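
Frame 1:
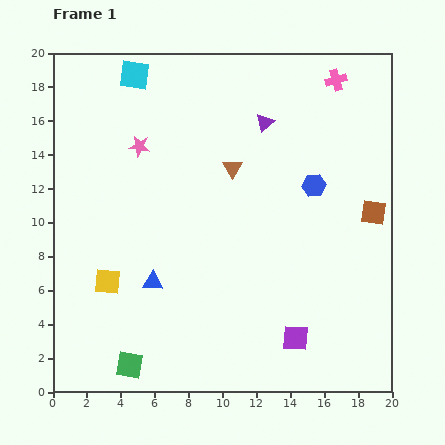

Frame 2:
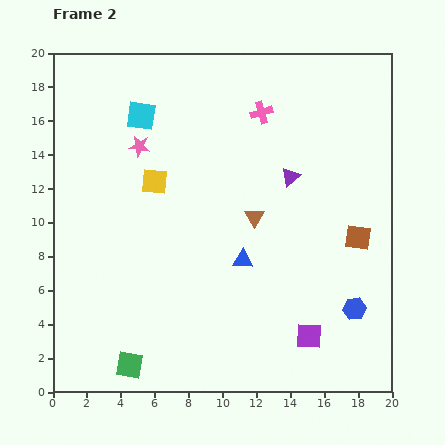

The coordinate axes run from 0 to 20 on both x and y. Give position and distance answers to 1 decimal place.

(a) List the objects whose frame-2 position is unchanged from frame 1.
the green square, the pink star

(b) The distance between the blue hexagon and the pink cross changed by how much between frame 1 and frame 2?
+6.5

Distance in frame 1: 6.3. Distance in frame 2: 12.8.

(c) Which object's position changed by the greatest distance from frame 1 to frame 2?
the blue hexagon

(moved 7.7; next 6.5)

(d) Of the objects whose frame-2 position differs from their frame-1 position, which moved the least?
the purple square

(moved 0.8)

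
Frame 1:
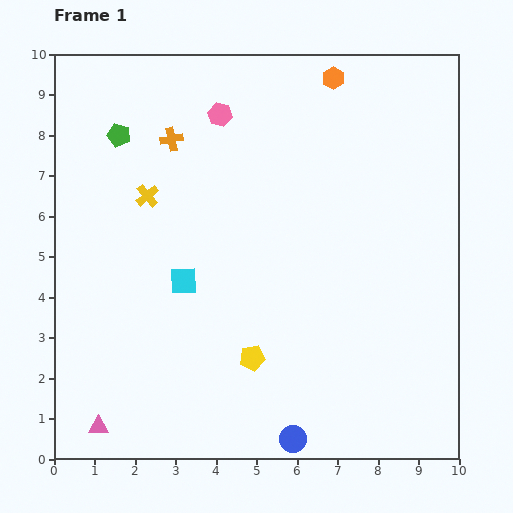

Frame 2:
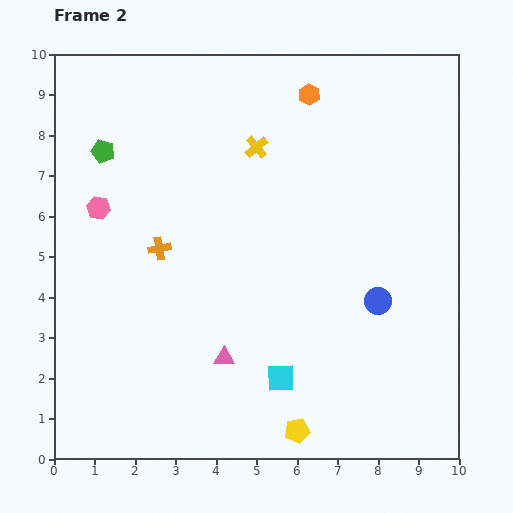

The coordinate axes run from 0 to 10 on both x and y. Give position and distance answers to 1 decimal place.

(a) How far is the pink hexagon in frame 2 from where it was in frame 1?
3.8

The pink hexagon moved from (4.1, 8.5) to (1.1, 6.2), a distance of √(3.0² + 2.3²) ≈ 3.8.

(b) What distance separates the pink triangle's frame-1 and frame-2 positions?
3.5

The pink triangle moved from (1.1, 0.8) to (4.2, 2.5), a distance of √(3.1² + 1.7²) ≈ 3.5.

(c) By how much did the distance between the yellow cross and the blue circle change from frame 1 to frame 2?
-2.2

Distance in frame 1: 7.0. Distance in frame 2: 4.8.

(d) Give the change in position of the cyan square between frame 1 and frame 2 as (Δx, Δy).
(2.4, -2.4)

The cyan square was at (3.2, 4.4) in frame 1 and (5.6, 2.0) in frame 2.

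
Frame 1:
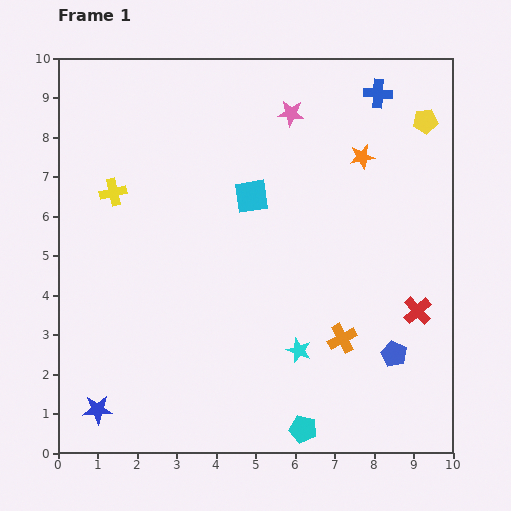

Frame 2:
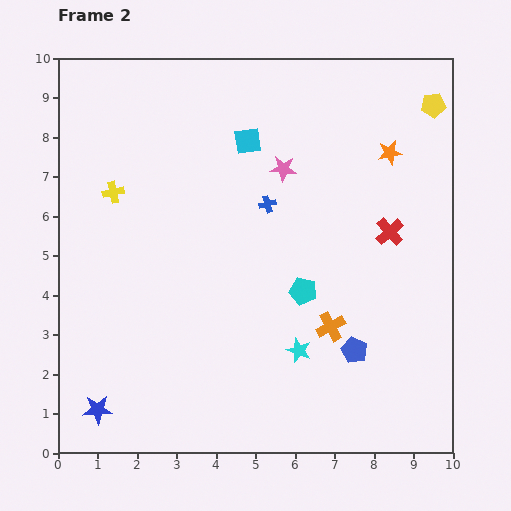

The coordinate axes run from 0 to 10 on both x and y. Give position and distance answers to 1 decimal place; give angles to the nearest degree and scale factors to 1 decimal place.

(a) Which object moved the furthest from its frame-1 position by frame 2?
the blue cross

(moved 4.0; next 3.5)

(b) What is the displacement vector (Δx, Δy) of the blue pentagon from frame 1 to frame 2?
(-1.0, 0.1)

The blue pentagon was at (8.5, 2.5) in frame 1 and (7.5, 2.6) in frame 2.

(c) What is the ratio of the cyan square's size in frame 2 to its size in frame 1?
0.8×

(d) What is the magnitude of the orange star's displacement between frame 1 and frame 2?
0.7

The orange star moved from (7.7, 7.5) to (8.4, 7.6), a distance of √(0.7² + 0.1²) ≈ 0.7.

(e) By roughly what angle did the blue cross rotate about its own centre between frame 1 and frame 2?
19° counter-clockwise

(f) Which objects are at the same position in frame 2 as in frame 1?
the blue star, the yellow cross, the cyan star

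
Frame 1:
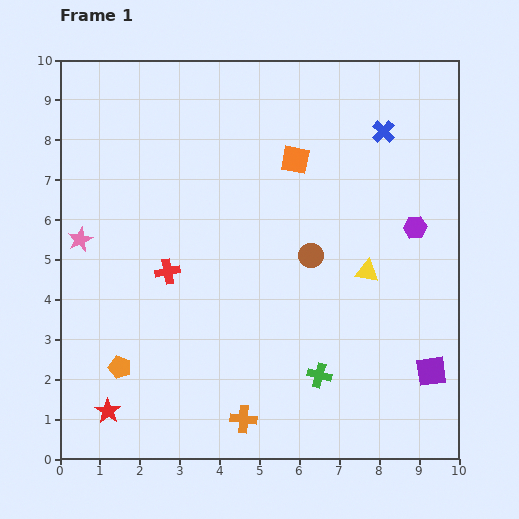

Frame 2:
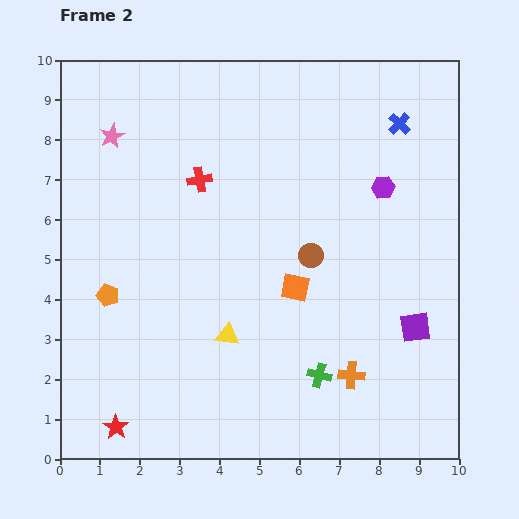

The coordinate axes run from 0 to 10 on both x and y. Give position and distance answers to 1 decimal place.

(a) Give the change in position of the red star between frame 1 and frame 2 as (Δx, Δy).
(0.2, -0.4)

The red star was at (1.2, 1.2) in frame 1 and (1.4, 0.8) in frame 2.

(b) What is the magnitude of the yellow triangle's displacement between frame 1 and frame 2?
3.8

The yellow triangle moved from (7.7, 4.7) to (4.2, 3.1), a distance of √(3.5² + 1.6²) ≈ 3.8.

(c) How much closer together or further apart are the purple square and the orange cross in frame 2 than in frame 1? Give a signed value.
-2.9

Distance in frame 1: 4.9. Distance in frame 2: 2.0.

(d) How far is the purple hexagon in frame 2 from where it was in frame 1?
1.3

The purple hexagon moved from (8.9, 5.8) to (8.1, 6.8), a distance of √(0.8² + 1.0²) ≈ 1.3.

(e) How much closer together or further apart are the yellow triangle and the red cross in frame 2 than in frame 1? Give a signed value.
-1.0

Distance in frame 1: 5.0. Distance in frame 2: 4.0.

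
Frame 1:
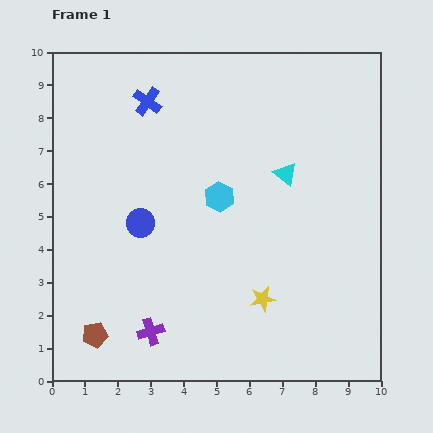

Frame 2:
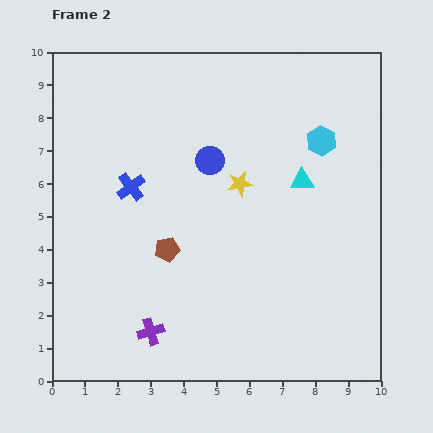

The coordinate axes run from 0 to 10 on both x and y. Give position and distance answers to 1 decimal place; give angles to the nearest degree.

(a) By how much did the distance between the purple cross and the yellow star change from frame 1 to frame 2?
+1.7

Distance in frame 1: 3.5. Distance in frame 2: 5.2.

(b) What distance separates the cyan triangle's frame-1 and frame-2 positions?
0.5

The cyan triangle moved from (7.1, 6.3) to (7.6, 6.1), a distance of √(0.5² + 0.2²) ≈ 0.5.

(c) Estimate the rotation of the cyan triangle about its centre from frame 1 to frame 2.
41° counter-clockwise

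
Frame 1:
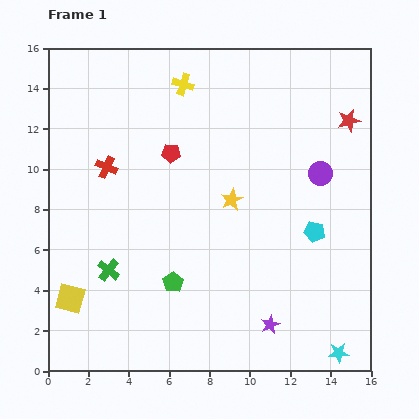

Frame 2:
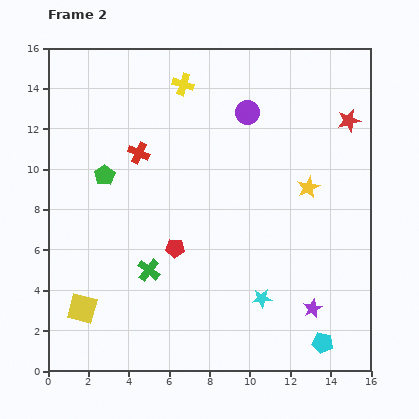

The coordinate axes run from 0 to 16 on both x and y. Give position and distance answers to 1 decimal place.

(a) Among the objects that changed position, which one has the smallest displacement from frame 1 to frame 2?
the yellow square

(moved 0.8)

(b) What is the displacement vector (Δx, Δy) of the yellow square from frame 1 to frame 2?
(0.6, -0.5)

The yellow square was at (1.1, 3.6) in frame 1 and (1.7, 3.1) in frame 2.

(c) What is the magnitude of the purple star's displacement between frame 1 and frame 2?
2.2

The purple star moved from (11.0, 2.3) to (13.1, 3.1), a distance of √(2.1² + 0.8²) ≈ 2.2.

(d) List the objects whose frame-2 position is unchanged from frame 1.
the red star, the yellow cross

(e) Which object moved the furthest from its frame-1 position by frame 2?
the green pentagon

(moved 6.3; next 5.5)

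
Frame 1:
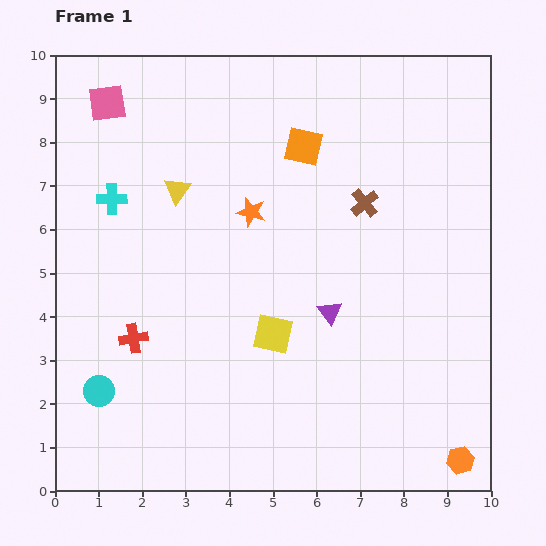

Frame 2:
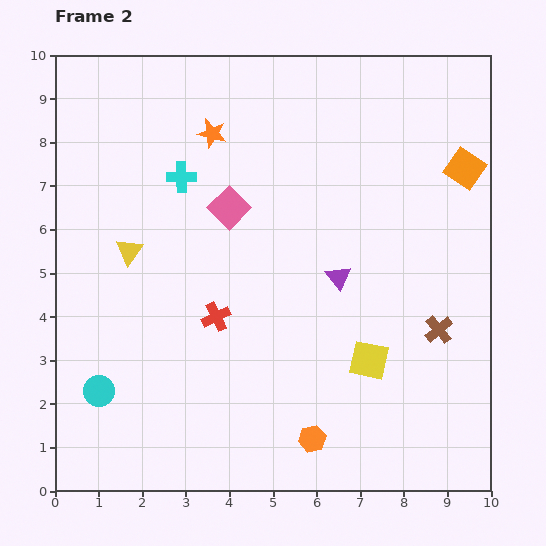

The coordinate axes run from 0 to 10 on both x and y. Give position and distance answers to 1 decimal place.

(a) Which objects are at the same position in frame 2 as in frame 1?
the cyan circle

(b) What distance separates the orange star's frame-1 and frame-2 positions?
2.0

The orange star moved from (4.5, 6.4) to (3.6, 8.2), a distance of √(0.9² + 1.8²) ≈ 2.0.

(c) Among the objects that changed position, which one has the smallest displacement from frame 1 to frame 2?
the purple triangle

(moved 0.8)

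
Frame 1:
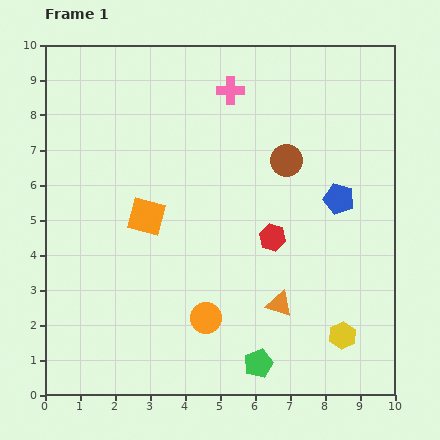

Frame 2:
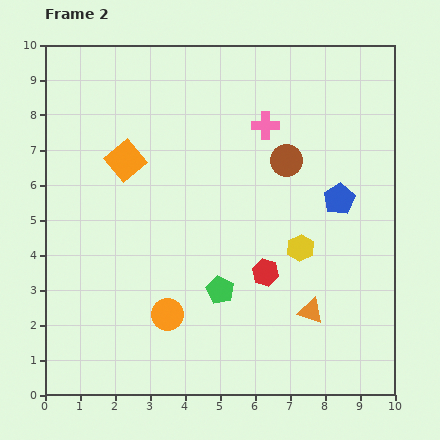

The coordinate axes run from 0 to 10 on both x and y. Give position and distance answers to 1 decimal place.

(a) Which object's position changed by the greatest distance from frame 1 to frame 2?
the yellow hexagon

(moved 2.8; next 2.4)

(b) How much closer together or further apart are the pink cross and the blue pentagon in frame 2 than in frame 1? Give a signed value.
-1.4

Distance in frame 1: 4.4. Distance in frame 2: 3.0.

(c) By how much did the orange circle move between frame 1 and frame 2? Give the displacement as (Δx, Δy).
(-1.1, 0.1)

The orange circle was at (4.6, 2.2) in frame 1 and (3.5, 2.3) in frame 2.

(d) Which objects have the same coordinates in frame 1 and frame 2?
the brown circle, the blue pentagon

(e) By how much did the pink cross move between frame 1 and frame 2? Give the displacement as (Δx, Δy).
(1.0, -1.0)

The pink cross was at (5.3, 8.7) in frame 1 and (6.3, 7.7) in frame 2.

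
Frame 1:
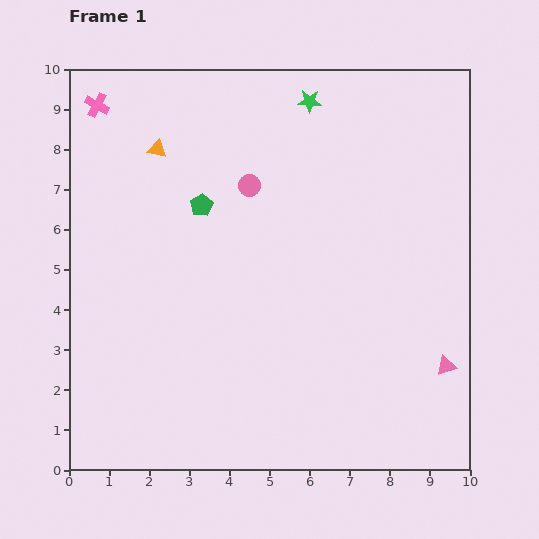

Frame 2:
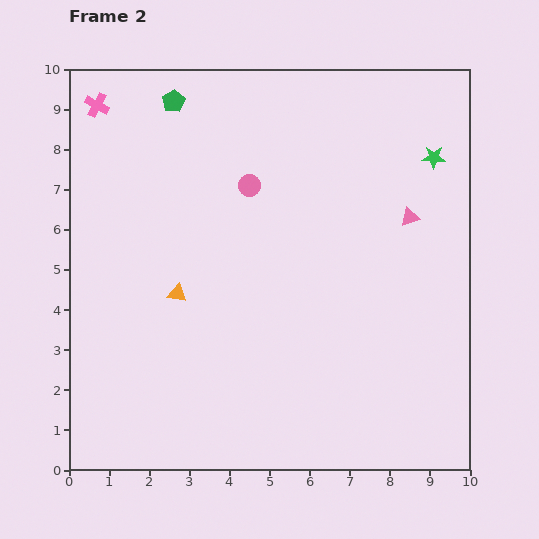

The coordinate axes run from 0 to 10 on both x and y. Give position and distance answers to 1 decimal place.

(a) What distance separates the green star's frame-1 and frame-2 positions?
3.4

The green star moved from (6.0, 9.2) to (9.1, 7.8), a distance of √(3.1² + 1.4²) ≈ 3.4.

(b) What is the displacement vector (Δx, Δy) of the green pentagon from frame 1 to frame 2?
(-0.7, 2.6)

The green pentagon was at (3.3, 6.6) in frame 1 and (2.6, 9.2) in frame 2.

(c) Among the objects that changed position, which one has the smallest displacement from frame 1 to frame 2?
the green pentagon

(moved 2.7)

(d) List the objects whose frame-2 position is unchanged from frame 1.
the pink cross, the pink circle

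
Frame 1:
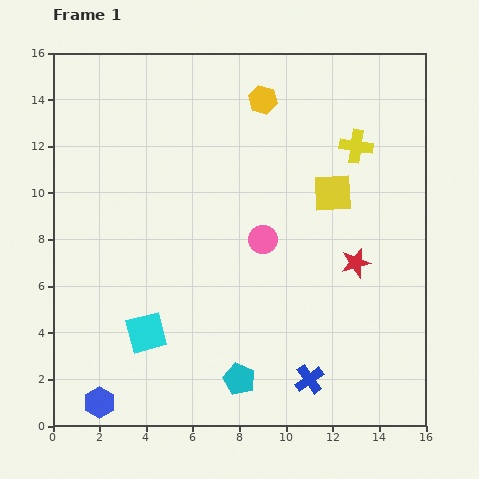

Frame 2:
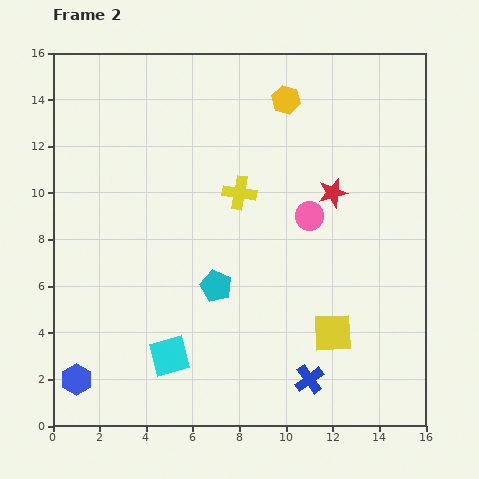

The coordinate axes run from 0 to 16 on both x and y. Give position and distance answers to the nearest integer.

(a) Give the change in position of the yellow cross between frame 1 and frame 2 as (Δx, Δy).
(-5, -2)

The yellow cross was at (13, 12) in frame 1 and (8, 10) in frame 2.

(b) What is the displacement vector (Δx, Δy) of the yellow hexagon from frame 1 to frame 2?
(1, 0)

The yellow hexagon was at (9, 14) in frame 1 and (10, 14) in frame 2.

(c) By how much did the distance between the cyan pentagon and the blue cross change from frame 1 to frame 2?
+3

Distance in frame 1: 3. Distance in frame 2: 6.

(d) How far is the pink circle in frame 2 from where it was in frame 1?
2

The pink circle moved from (9, 8) to (11, 9), a distance of √(2² + 1²) ≈ 2.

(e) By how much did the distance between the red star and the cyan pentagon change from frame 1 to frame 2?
-1

Distance in frame 1: 7. Distance in frame 2: 6.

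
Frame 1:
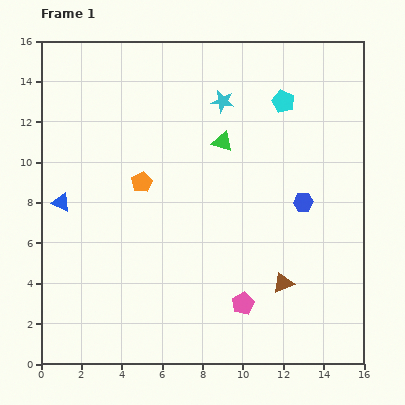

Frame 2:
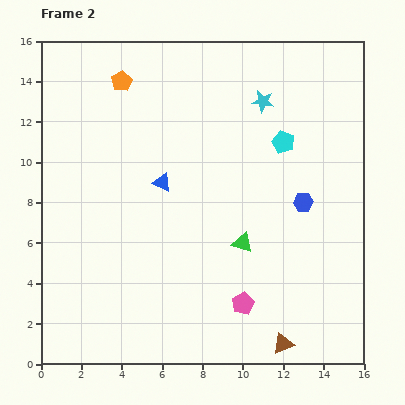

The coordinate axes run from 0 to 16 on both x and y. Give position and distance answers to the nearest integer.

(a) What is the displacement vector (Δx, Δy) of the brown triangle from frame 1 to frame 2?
(0, -3)

The brown triangle was at (12, 4) in frame 1 and (12, 1) in frame 2.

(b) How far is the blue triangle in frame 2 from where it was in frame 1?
5

The blue triangle moved from (1, 8) to (6, 9), a distance of √(5² + 1²) ≈ 5.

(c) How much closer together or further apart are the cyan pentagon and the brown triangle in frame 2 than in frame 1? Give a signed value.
+1

Distance in frame 1: 9. Distance in frame 2: 10.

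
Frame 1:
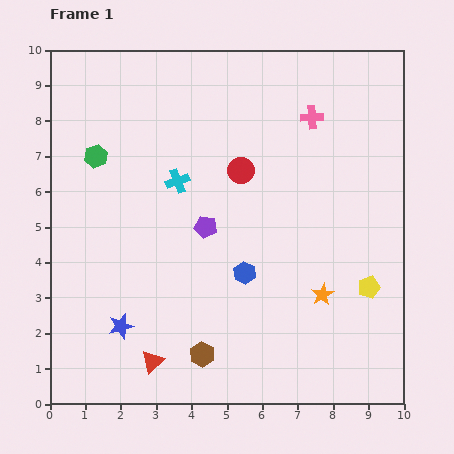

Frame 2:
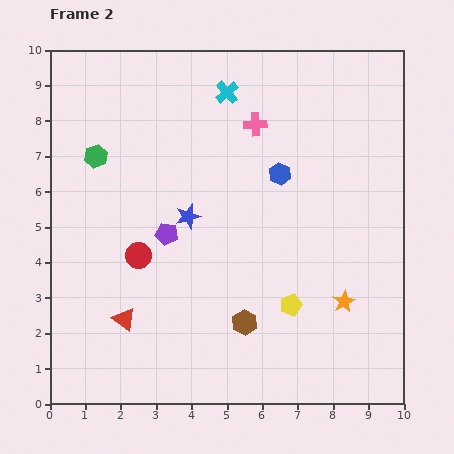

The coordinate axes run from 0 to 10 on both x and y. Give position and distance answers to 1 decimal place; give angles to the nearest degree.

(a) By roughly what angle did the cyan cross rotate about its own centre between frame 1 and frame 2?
21° counter-clockwise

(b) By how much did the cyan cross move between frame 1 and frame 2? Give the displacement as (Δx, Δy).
(1.4, 2.5)

The cyan cross was at (3.6, 6.3) in frame 1 and (5.0, 8.8) in frame 2.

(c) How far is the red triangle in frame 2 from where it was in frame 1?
1.4

The red triangle moved from (2.9, 1.2) to (2.1, 2.4), a distance of √(0.8² + 1.2²) ≈ 1.4.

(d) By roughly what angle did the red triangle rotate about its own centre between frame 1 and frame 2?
38° counter-clockwise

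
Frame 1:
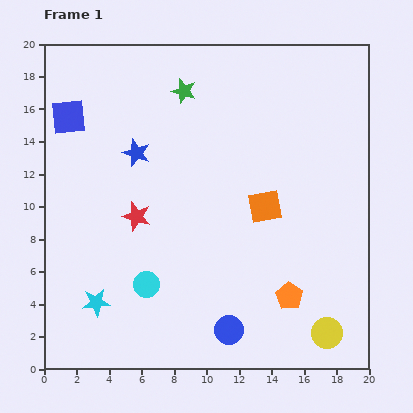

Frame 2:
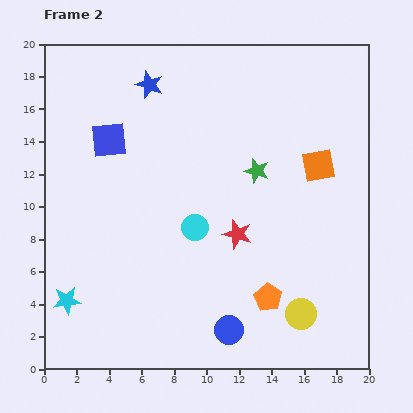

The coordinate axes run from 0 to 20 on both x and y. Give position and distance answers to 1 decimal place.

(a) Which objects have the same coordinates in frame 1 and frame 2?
the blue circle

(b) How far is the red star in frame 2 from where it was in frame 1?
6.3

The red star moved from (5.7, 9.4) to (11.9, 8.3), a distance of √(6.2² + 1.1²) ≈ 6.3.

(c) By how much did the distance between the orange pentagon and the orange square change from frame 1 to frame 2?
+3.0

Distance in frame 1: 5.7. Distance in frame 2: 8.7.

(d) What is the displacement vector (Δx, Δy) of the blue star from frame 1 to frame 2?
(0.8, 4.2)

The blue star was at (5.7, 13.3) in frame 1 and (6.5, 17.5) in frame 2.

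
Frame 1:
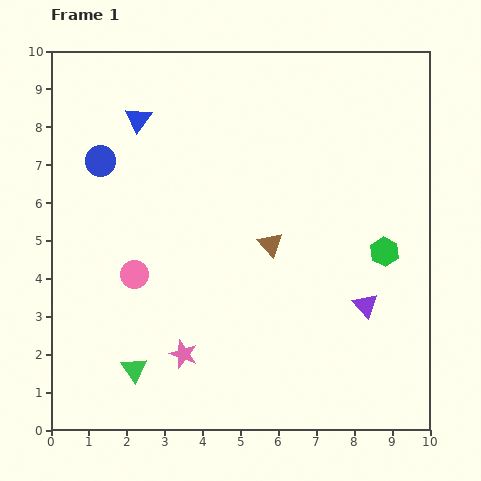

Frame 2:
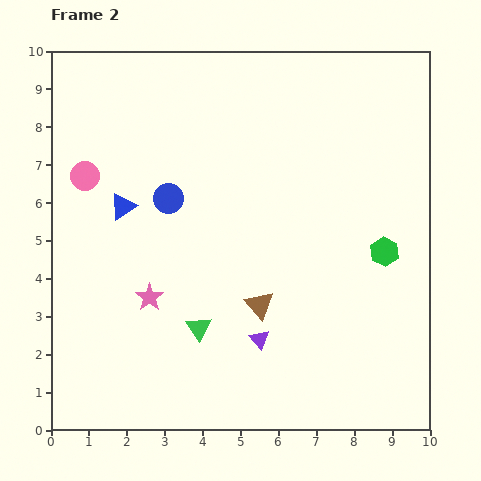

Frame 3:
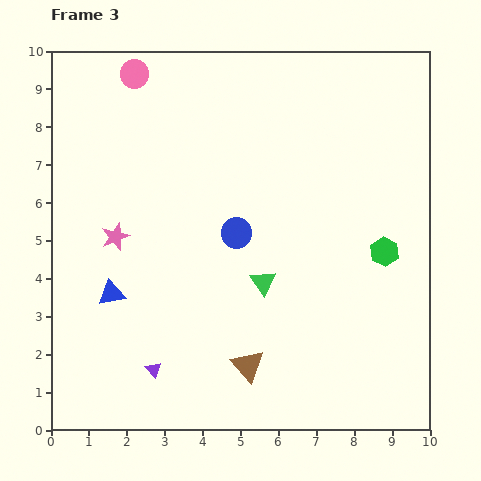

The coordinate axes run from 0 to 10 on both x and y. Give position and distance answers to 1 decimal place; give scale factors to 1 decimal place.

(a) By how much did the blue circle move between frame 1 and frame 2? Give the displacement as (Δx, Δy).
(1.8, -1.0)

The blue circle was at (1.3, 7.1) in frame 1 and (3.1, 6.1) in frame 2.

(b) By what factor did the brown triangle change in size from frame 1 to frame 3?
1.3×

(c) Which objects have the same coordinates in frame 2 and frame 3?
the green hexagon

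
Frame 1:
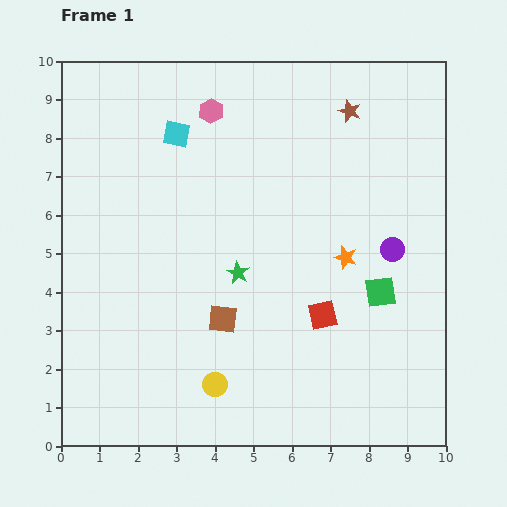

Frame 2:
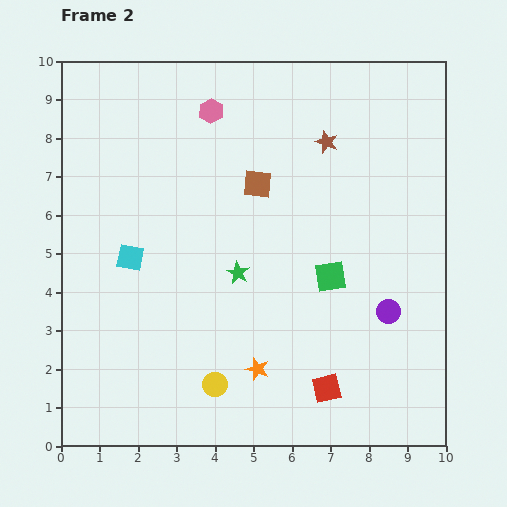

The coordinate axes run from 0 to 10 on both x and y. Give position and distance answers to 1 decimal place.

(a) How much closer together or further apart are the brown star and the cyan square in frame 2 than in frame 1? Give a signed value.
+1.4

Distance in frame 1: 4.5. Distance in frame 2: 5.9.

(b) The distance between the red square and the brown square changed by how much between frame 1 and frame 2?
+3.0

Distance in frame 1: 2.6. Distance in frame 2: 5.6.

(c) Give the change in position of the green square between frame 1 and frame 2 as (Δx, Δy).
(-1.3, 0.4)

The green square was at (8.3, 4.0) in frame 1 and (7.0, 4.4) in frame 2.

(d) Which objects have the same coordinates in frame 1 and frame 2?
the pink hexagon, the yellow circle, the green star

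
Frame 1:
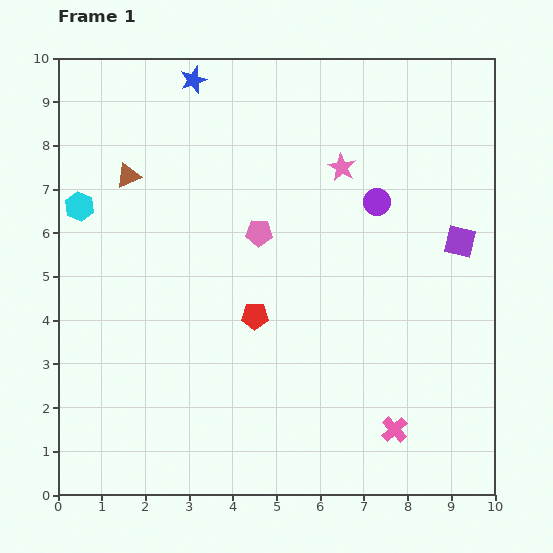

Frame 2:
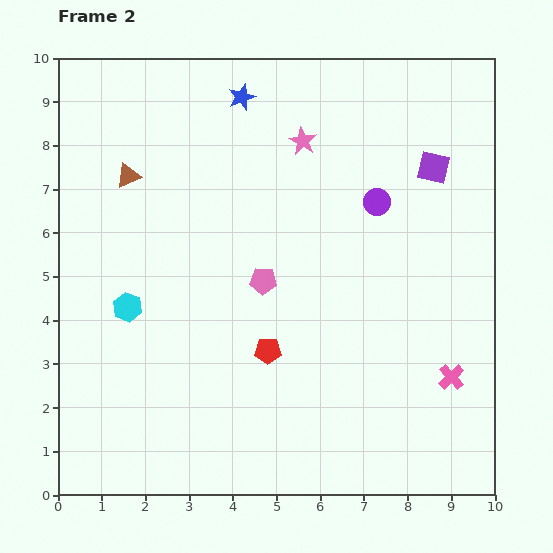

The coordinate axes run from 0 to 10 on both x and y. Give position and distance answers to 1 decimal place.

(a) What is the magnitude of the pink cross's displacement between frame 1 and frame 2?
1.8

The pink cross moved from (7.7, 1.5) to (9.0, 2.7), a distance of √(1.3² + 1.2²) ≈ 1.8.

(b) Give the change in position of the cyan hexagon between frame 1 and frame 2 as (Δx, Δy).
(1.1, -2.3)

The cyan hexagon was at (0.5, 6.6) in frame 1 and (1.6, 4.3) in frame 2.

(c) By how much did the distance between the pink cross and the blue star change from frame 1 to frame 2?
-1.2

Distance in frame 1: 9.2. Distance in frame 2: 8.0.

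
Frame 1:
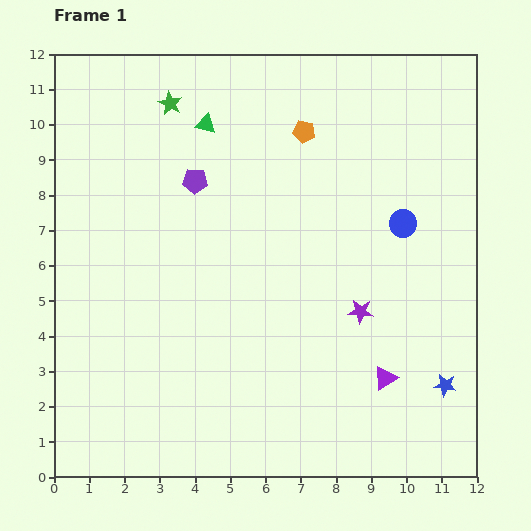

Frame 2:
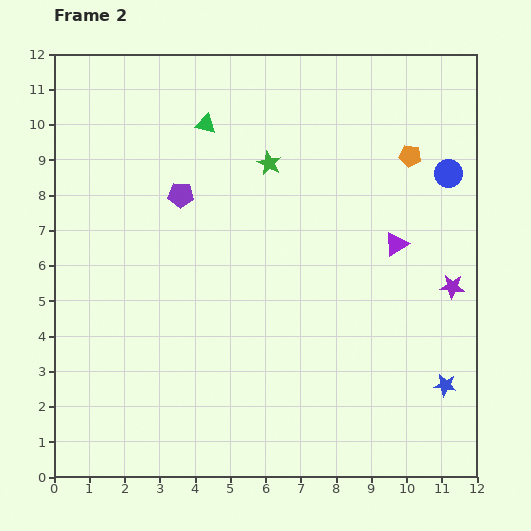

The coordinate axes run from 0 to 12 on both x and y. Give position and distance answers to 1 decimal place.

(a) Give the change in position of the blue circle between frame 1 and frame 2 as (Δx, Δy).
(1.3, 1.4)

The blue circle was at (9.9, 7.2) in frame 1 and (11.2, 8.6) in frame 2.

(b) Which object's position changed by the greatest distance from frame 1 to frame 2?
the purple triangle

(moved 3.8; next 3.3)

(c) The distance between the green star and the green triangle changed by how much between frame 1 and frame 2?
+0.9

Distance in frame 1: 1.2. Distance in frame 2: 2.1.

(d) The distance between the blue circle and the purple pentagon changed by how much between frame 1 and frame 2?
+1.6

Distance in frame 1: 6.0. Distance in frame 2: 7.6.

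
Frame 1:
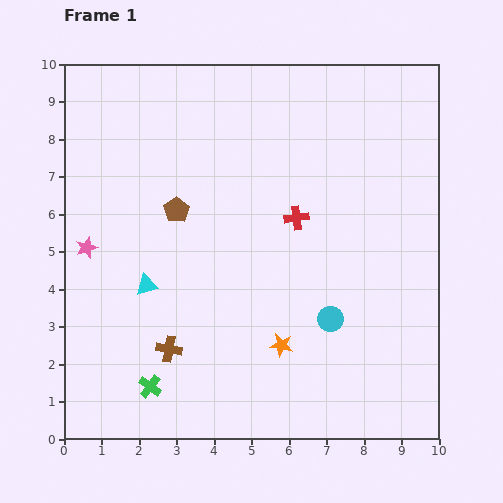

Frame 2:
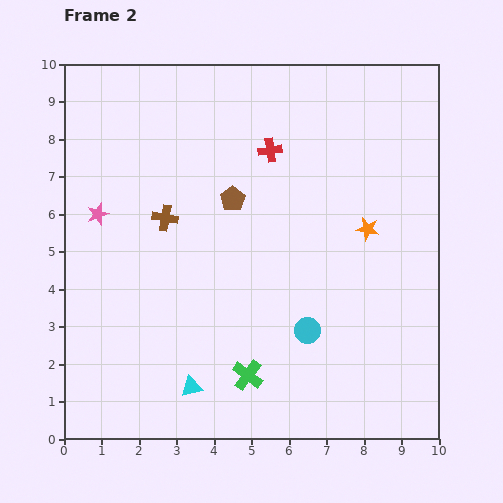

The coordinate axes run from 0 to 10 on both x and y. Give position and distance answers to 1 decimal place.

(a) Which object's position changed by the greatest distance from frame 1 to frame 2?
the orange star

(moved 3.9; next 3.5)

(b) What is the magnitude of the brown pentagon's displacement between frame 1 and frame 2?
1.5

The brown pentagon moved from (3.0, 6.1) to (4.5, 6.4), a distance of √(1.5² + 0.3²) ≈ 1.5.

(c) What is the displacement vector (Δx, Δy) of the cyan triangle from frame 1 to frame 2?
(1.2, -2.7)

The cyan triangle was at (2.2, 4.1) in frame 1 and (3.4, 1.4) in frame 2.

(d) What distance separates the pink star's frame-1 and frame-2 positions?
0.9

The pink star moved from (0.6, 5.1) to (0.9, 6.0), a distance of √(0.3² + 0.9²) ≈ 0.9.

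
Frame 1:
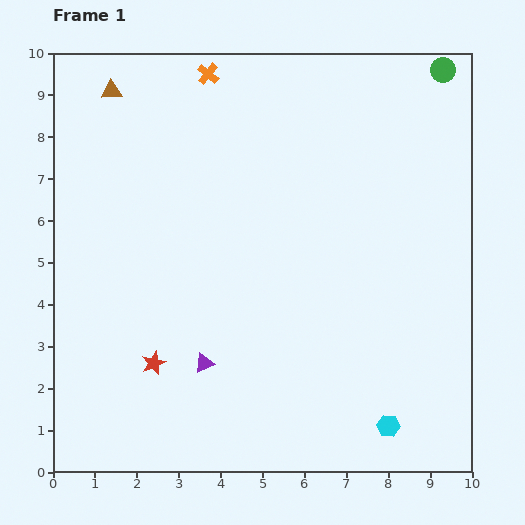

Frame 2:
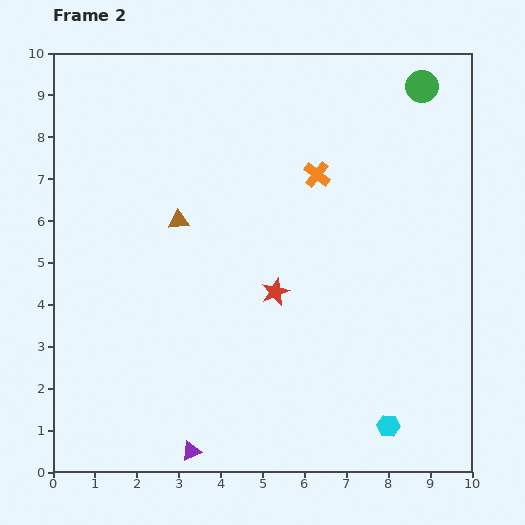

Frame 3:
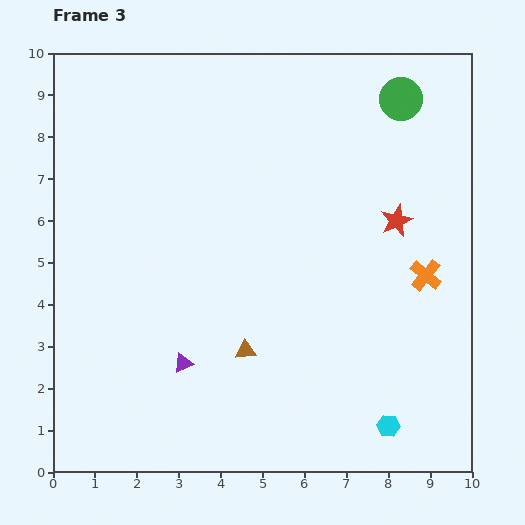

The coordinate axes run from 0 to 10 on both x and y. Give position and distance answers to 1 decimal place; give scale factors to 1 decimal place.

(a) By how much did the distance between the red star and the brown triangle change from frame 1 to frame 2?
-3.7

Distance in frame 1: 6.6. Distance in frame 2: 2.9.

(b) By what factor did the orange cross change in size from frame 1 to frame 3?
1.5×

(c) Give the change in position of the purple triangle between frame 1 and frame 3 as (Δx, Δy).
(-0.5, 0.0)

The purple triangle was at (3.6, 2.6) in frame 1 and (3.1, 2.6) in frame 3.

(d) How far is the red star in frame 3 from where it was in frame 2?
3.4

The red star moved from (5.3, 4.3) to (8.2, 6.0), a distance of √(2.9² + 1.7²) ≈ 3.4.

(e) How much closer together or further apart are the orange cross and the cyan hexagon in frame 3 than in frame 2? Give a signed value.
-2.5

Distance in frame 2: 6.2. Distance in frame 3: 3.7.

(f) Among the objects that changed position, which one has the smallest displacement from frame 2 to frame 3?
the green circle

(moved 0.6)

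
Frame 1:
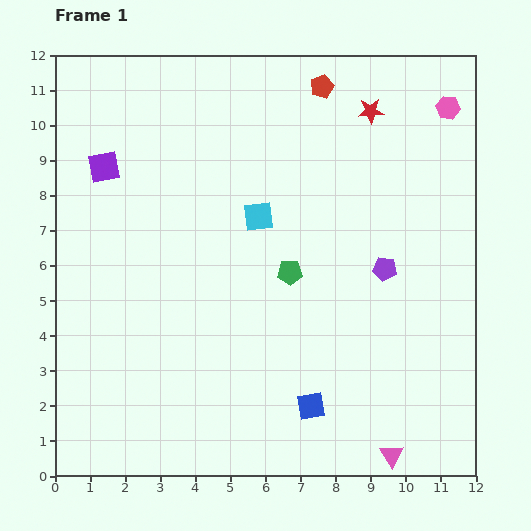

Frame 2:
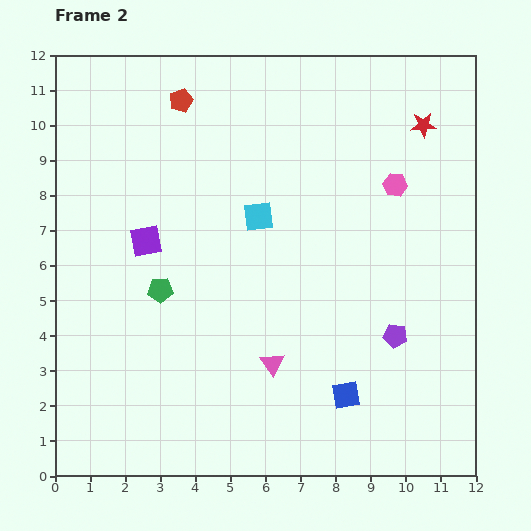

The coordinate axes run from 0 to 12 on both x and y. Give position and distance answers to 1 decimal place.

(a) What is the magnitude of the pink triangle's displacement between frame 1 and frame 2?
4.3

The pink triangle moved from (9.6, 0.6) to (6.2, 3.2), a distance of √(3.4² + 2.6²) ≈ 4.3.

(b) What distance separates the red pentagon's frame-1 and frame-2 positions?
4.0

The red pentagon moved from (7.6, 11.1) to (3.6, 10.7), a distance of √(4.0² + 0.4²) ≈ 4.0.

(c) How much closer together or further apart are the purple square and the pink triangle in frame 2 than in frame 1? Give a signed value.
-6.6

Distance in frame 1: 11.6. Distance in frame 2: 5.0.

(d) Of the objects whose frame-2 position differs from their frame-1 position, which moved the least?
the blue square

(moved 1.0)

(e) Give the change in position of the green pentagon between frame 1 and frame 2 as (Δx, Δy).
(-3.7, -0.5)

The green pentagon was at (6.7, 5.8) in frame 1 and (3.0, 5.3) in frame 2.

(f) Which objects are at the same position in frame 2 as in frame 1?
the cyan square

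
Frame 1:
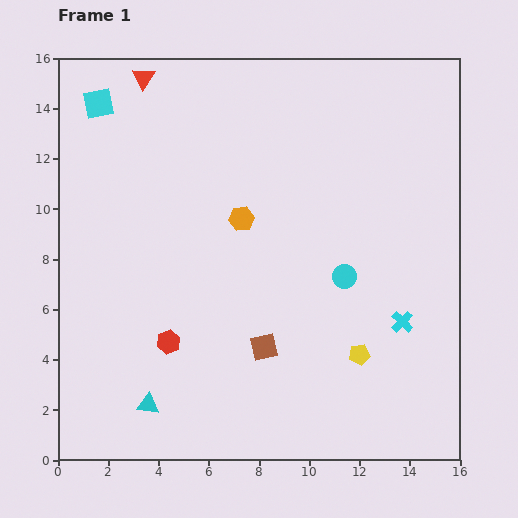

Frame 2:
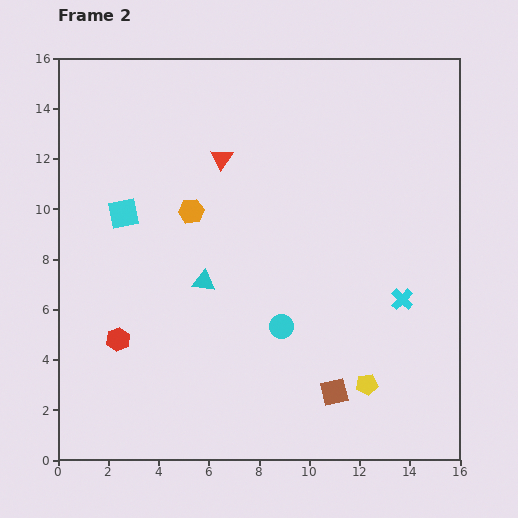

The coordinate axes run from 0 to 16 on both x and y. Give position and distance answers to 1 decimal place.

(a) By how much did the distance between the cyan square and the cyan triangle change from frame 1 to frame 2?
-8.0

Distance in frame 1: 12.2. Distance in frame 2: 4.2.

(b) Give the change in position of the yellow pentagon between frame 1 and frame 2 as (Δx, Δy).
(0.3, -1.2)

The yellow pentagon was at (12.0, 4.2) in frame 1 and (12.3, 3.0) in frame 2.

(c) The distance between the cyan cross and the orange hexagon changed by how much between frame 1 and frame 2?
+1.5

Distance in frame 1: 7.6. Distance in frame 2: 9.1.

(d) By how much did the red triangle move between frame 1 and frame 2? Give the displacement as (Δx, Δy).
(3.1, -3.2)

The red triangle was at (3.4, 15.2) in frame 1 and (6.5, 12.0) in frame 2.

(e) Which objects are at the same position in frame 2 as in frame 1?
none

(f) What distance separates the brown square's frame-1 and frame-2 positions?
3.3

The brown square moved from (8.2, 4.5) to (11.0, 2.7), a distance of √(2.8² + 1.8²) ≈ 3.3.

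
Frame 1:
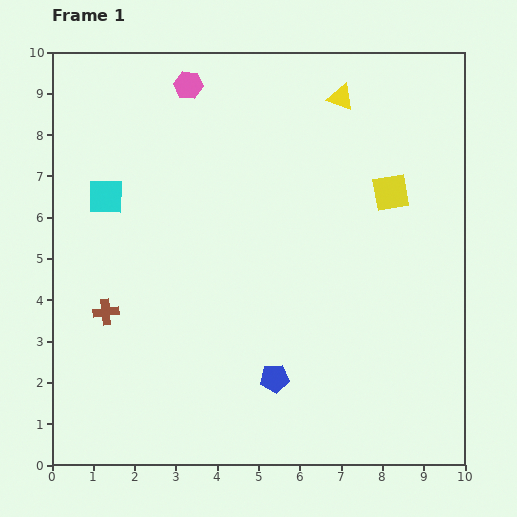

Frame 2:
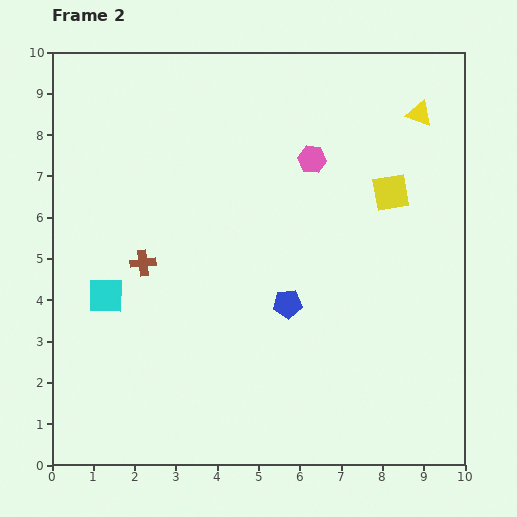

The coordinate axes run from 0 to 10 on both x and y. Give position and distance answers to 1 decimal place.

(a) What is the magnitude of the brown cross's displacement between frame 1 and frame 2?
1.5

The brown cross moved from (1.3, 3.7) to (2.2, 4.9), a distance of √(0.9² + 1.2²) ≈ 1.5.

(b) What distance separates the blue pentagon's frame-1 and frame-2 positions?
1.8

The blue pentagon moved from (5.4, 2.1) to (5.7, 3.9), a distance of √(0.3² + 1.8²) ≈ 1.8.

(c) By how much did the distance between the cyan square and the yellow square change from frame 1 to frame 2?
+0.4

Distance in frame 1: 6.9. Distance in frame 2: 7.3.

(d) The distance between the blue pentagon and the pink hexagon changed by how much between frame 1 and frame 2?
-3.8

Distance in frame 1: 7.4. Distance in frame 2: 3.6.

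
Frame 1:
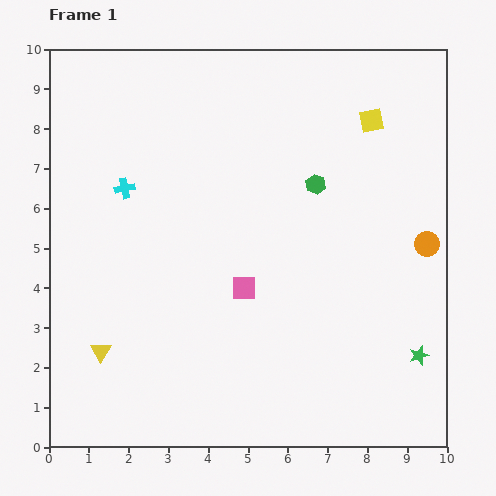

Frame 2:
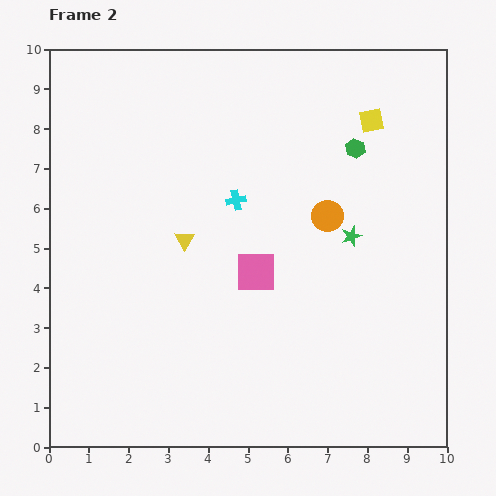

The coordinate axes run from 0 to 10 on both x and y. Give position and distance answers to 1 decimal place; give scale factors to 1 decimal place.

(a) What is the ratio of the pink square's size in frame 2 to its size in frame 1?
1.7×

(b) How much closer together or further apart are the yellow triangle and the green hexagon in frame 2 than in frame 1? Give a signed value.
-1.9

Distance in frame 1: 6.8. Distance in frame 2: 4.9.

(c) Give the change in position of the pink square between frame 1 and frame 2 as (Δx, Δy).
(0.3, 0.4)

The pink square was at (4.9, 4.0) in frame 1 and (5.2, 4.4) in frame 2.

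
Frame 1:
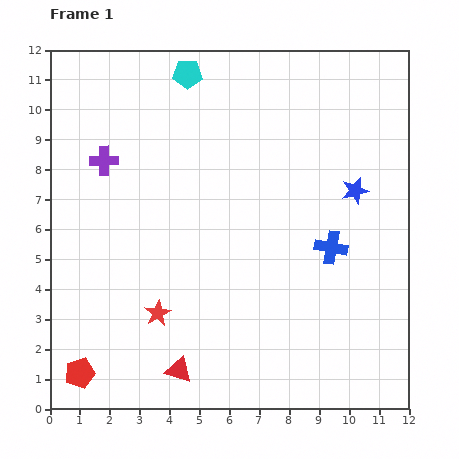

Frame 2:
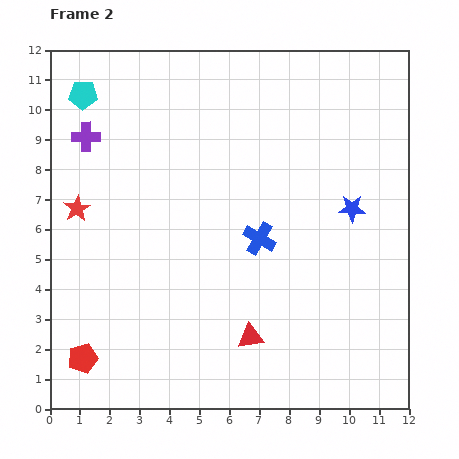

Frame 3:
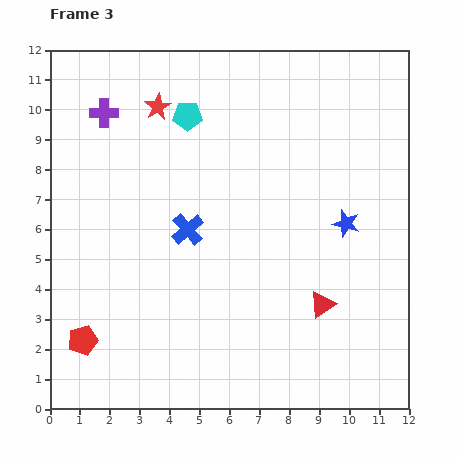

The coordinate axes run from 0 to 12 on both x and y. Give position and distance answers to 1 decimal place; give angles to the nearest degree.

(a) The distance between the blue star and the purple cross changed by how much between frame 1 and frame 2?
+0.7

Distance in frame 1: 8.5. Distance in frame 2: 9.2.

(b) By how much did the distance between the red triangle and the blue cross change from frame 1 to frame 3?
-1.4

Distance in frame 1: 6.5. Distance in frame 3: 5.1.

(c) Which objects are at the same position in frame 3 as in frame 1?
none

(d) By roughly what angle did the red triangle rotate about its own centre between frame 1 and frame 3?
52° counter-clockwise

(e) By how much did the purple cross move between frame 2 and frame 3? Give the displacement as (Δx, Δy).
(0.6, 0.8)

The purple cross was at (1.2, 9.1) in frame 2 and (1.8, 9.9) in frame 3.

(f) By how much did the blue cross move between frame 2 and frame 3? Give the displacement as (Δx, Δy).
(-2.4, 0.3)

The blue cross was at (7.0, 5.7) in frame 2 and (4.6, 6.0) in frame 3.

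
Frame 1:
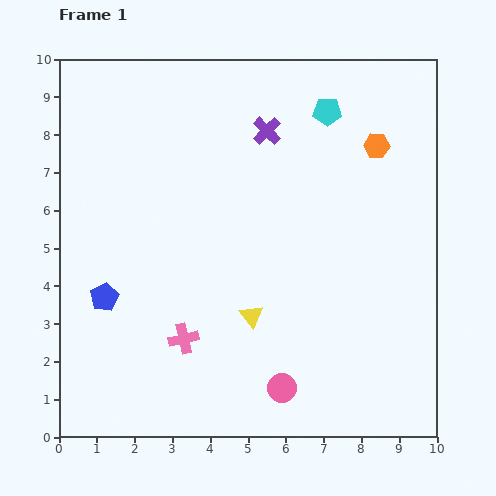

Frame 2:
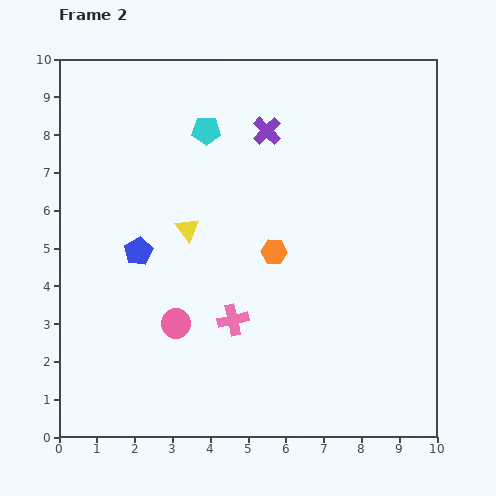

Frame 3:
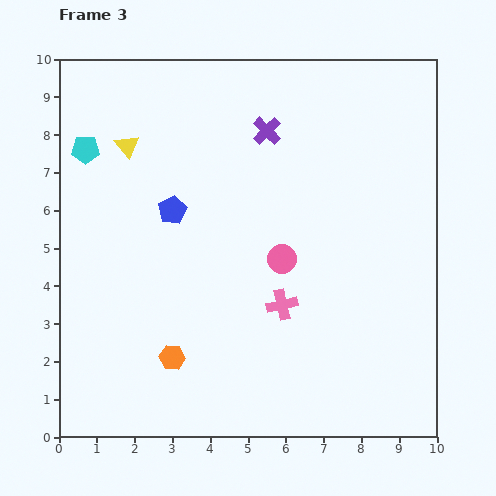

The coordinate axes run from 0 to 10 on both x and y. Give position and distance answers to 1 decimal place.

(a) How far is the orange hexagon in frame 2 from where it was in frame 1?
3.9

The orange hexagon moved from (8.4, 7.7) to (5.7, 4.9), a distance of √(2.7² + 2.8²) ≈ 3.9.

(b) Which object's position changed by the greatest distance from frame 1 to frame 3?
the orange hexagon

(moved 7.8; next 6.5)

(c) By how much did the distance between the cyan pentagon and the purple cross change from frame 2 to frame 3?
+3.2

Distance in frame 2: 1.6. Distance in frame 3: 4.8.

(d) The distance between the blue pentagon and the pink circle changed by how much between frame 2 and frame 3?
+1.1

Distance in frame 2: 2.1. Distance in frame 3: 3.2.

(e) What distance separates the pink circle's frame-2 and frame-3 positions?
3.3

The pink circle moved from (3.1, 3.0) to (5.9, 4.7), a distance of √(2.8² + 1.7²) ≈ 3.3.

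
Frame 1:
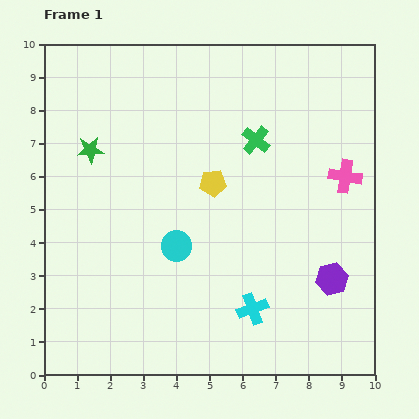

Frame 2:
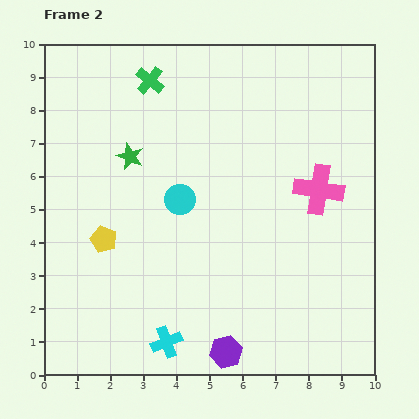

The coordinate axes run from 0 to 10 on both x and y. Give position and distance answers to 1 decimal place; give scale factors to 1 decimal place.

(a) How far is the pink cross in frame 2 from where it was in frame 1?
0.9

The pink cross moved from (9.1, 6.0) to (8.3, 5.6), a distance of √(0.8² + 0.4²) ≈ 0.9.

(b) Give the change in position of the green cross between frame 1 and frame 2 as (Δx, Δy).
(-3.2, 1.8)

The green cross was at (6.4, 7.1) in frame 1 and (3.2, 8.9) in frame 2.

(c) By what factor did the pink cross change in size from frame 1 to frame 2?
1.5×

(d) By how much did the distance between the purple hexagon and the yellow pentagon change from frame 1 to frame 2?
+0.4

Distance in frame 1: 4.6. Distance in frame 2: 5.0.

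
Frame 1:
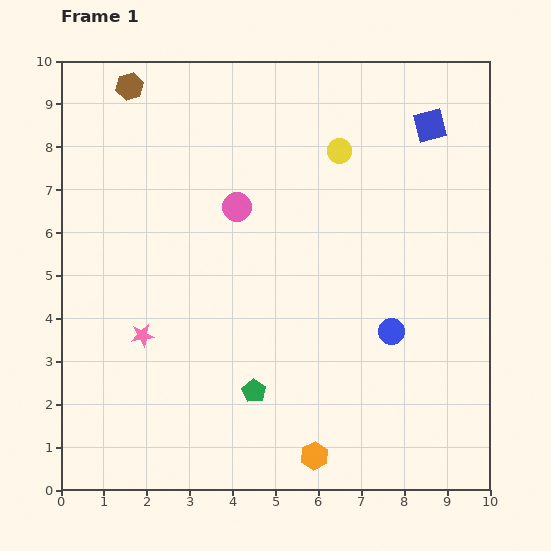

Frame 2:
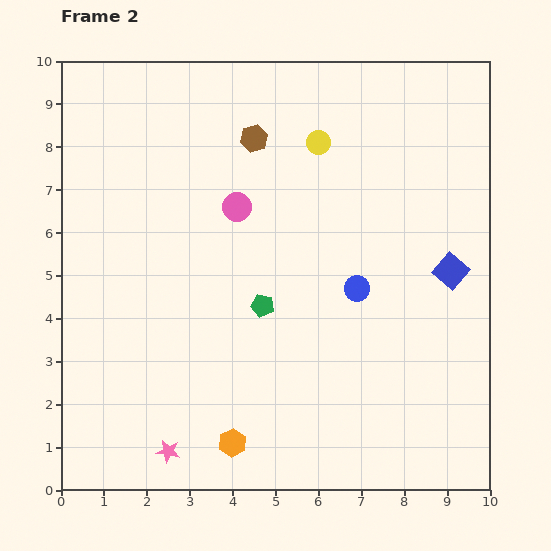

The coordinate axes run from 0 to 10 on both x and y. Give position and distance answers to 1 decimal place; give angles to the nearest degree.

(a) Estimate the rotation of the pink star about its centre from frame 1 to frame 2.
18° clockwise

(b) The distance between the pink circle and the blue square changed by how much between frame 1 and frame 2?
+0.3

Distance in frame 1: 4.9. Distance in frame 2: 5.2.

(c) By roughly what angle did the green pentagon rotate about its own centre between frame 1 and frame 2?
19° counter-clockwise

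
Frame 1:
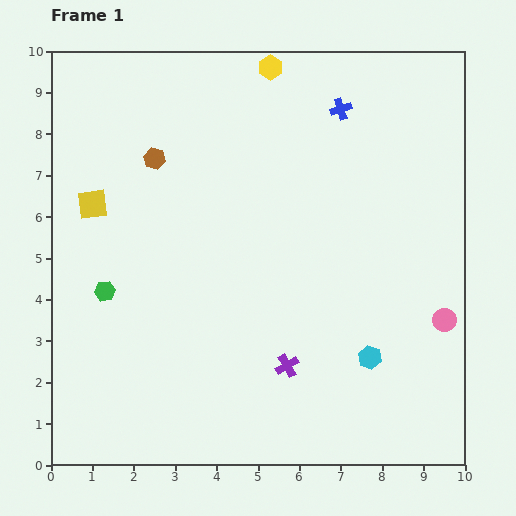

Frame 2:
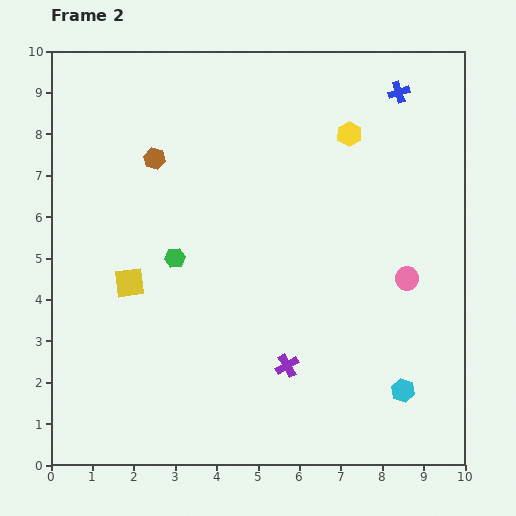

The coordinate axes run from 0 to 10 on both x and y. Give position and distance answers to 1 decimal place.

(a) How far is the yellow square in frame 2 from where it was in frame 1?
2.1

The yellow square moved from (1.0, 6.3) to (1.9, 4.4), a distance of √(0.9² + 1.9²) ≈ 2.1.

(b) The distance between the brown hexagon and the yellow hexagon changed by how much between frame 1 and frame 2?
+1.1

Distance in frame 1: 3.6. Distance in frame 2: 4.7.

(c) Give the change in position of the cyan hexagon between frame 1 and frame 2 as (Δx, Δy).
(0.8, -0.8)

The cyan hexagon was at (7.7, 2.6) in frame 1 and (8.5, 1.8) in frame 2.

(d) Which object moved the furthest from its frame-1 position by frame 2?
the yellow hexagon

(moved 2.5; next 2.1)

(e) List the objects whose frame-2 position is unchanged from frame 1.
the purple cross, the brown hexagon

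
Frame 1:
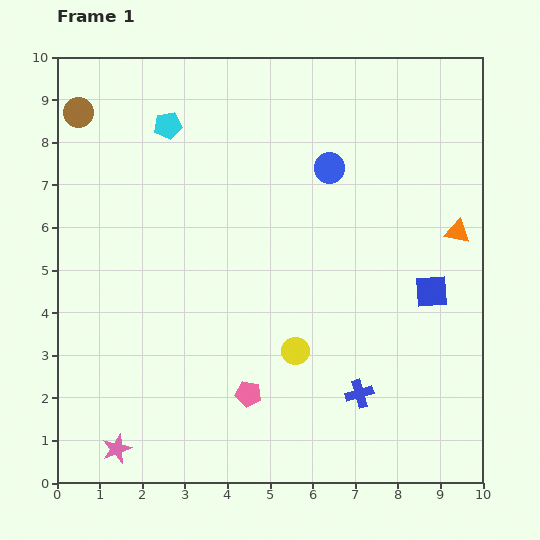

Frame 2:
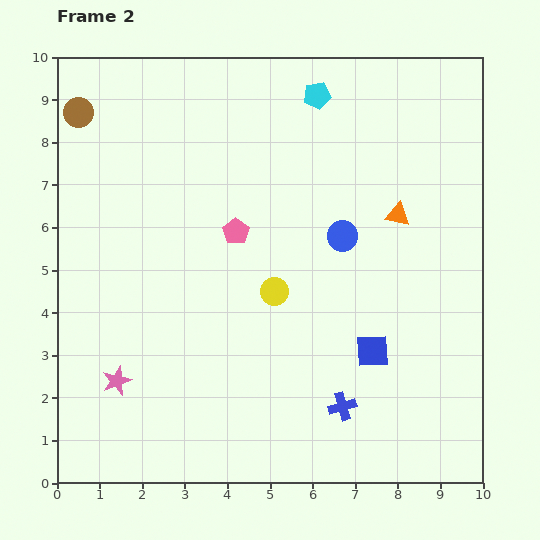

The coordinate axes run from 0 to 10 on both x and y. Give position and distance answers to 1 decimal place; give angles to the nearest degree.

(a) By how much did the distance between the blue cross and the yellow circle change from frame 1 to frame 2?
+1.3

Distance in frame 1: 1.8. Distance in frame 2: 3.1.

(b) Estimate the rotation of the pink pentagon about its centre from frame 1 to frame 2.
25° clockwise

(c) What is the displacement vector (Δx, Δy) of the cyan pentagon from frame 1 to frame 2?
(3.5, 0.7)

The cyan pentagon was at (2.6, 8.4) in frame 1 and (6.1, 9.1) in frame 2.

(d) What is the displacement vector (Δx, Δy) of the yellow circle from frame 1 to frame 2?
(-0.5, 1.4)

The yellow circle was at (5.6, 3.1) in frame 1 and (5.1, 4.5) in frame 2.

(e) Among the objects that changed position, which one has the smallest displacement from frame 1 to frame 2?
the blue cross

(moved 0.5)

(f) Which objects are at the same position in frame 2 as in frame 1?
the brown circle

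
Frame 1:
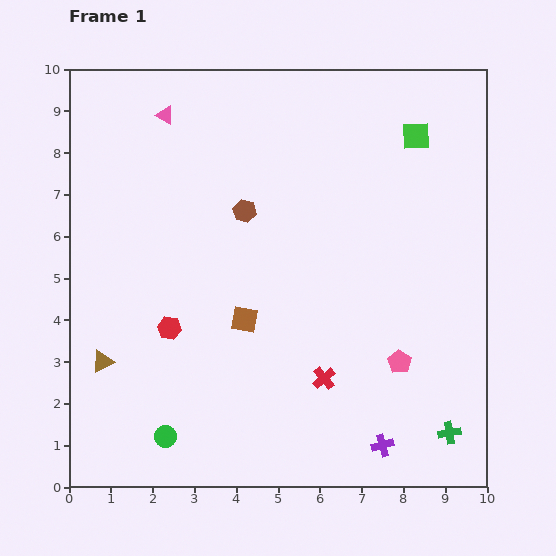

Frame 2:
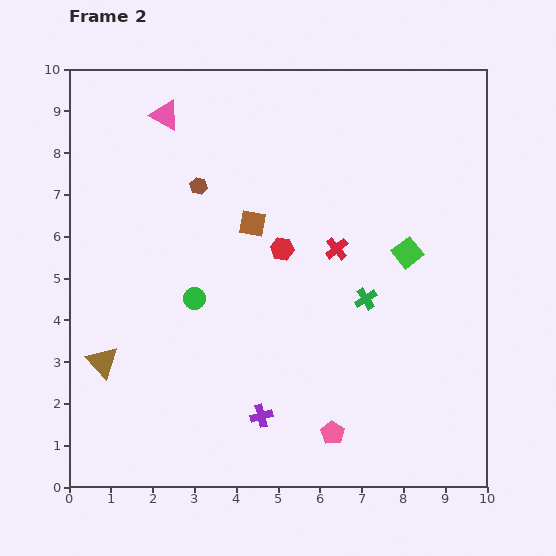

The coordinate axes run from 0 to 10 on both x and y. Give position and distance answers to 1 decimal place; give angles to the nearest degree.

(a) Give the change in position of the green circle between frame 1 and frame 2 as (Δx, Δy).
(0.7, 3.3)

The green circle was at (2.3, 1.2) in frame 1 and (3.0, 4.5) in frame 2.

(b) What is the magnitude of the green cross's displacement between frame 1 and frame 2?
3.8

The green cross moved from (9.1, 1.3) to (7.1, 4.5), a distance of √(2.0² + 3.2²) ≈ 3.8.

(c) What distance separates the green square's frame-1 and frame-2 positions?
2.8

The green square moved from (8.3, 8.4) to (8.1, 5.6), a distance of √(0.2² + 2.8²) ≈ 2.8.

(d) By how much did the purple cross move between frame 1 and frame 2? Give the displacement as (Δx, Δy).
(-2.9, 0.7)

The purple cross was at (7.5, 1.0) in frame 1 and (4.6, 1.7) in frame 2.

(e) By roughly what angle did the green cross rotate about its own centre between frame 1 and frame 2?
22° counter-clockwise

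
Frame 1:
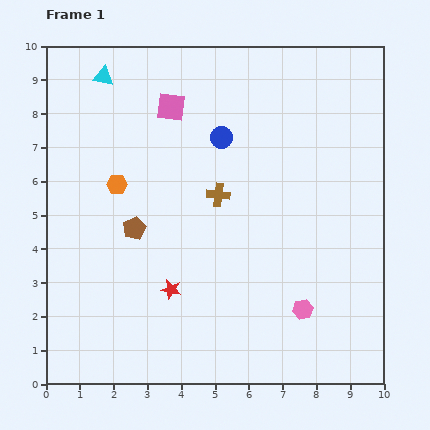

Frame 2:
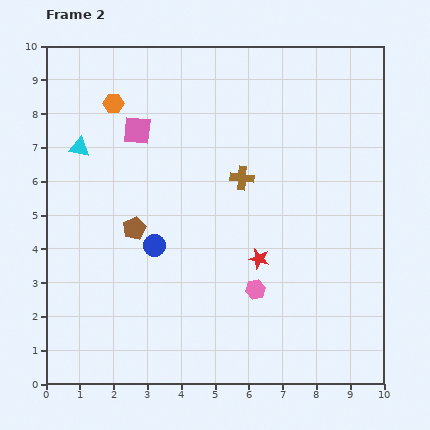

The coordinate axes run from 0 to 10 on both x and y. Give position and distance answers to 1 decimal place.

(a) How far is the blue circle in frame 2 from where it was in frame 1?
3.8

The blue circle moved from (5.2, 7.3) to (3.2, 4.1), a distance of √(2.0² + 3.2²) ≈ 3.8.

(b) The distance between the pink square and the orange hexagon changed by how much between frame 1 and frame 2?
-1.7

Distance in frame 1: 2.8. Distance in frame 2: 1.1.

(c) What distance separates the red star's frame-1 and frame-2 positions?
2.8

The red star moved from (3.7, 2.8) to (6.3, 3.7), a distance of √(2.6² + 0.9²) ≈ 2.8.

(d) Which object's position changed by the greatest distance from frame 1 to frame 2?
the blue circle

(moved 3.8; next 2.8)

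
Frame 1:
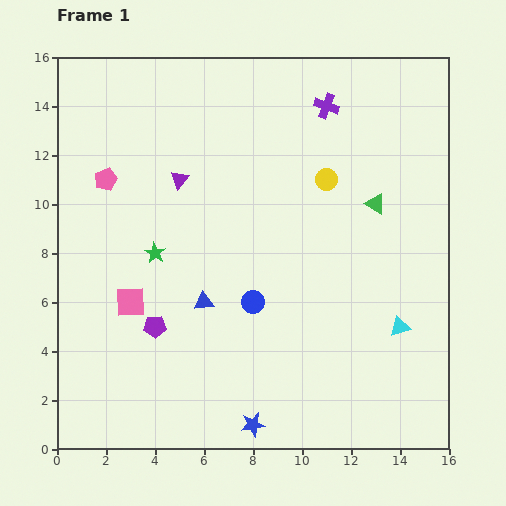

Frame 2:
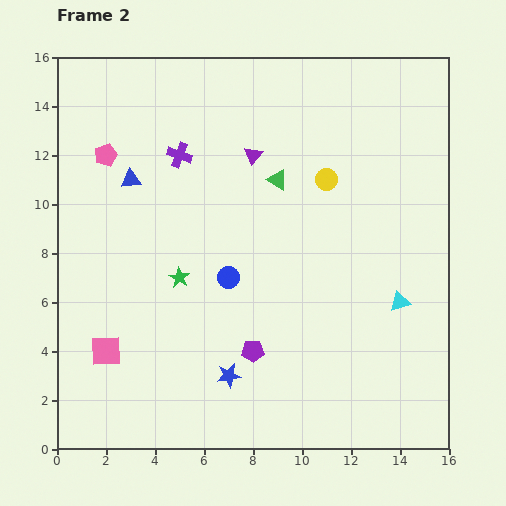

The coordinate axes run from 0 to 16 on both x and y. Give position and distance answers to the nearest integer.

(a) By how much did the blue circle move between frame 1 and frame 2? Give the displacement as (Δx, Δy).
(-1, 1)

The blue circle was at (8, 6) in frame 1 and (7, 7) in frame 2.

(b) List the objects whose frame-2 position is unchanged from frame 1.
the yellow circle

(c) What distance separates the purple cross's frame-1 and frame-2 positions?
6

The purple cross moved from (11, 14) to (5, 12), a distance of √(6² + 2²) ≈ 6.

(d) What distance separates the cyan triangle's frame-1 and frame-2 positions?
1

The cyan triangle moved from (14, 5) to (14, 6), a distance of √(0² + 1²) ≈ 1.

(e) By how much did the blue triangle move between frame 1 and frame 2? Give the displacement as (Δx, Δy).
(-3, 5)

The blue triangle was at (6, 6) in frame 1 and (3, 11) in frame 2.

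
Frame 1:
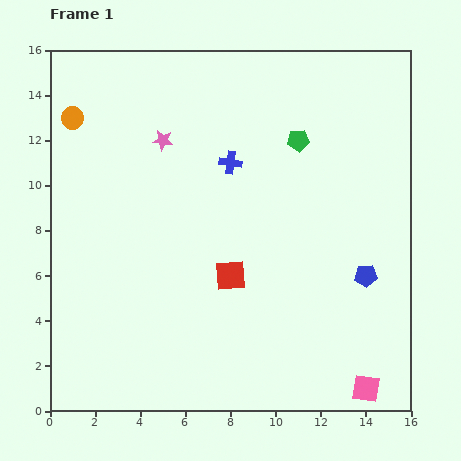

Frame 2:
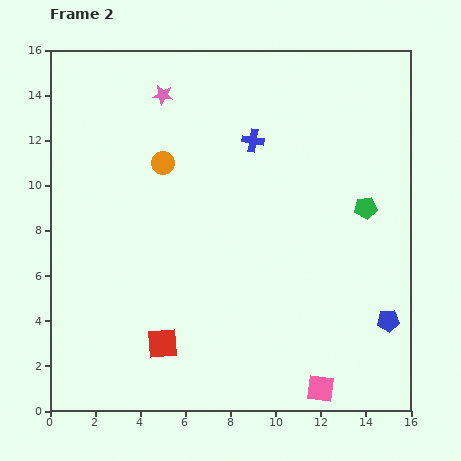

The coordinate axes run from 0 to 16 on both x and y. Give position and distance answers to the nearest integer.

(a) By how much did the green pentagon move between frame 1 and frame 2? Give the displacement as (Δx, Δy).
(3, -3)

The green pentagon was at (11, 12) in frame 1 and (14, 9) in frame 2.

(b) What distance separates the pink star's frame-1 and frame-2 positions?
2

The pink star moved from (5, 12) to (5, 14), a distance of √(0² + 2²) ≈ 2.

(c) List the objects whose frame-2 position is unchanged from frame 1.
none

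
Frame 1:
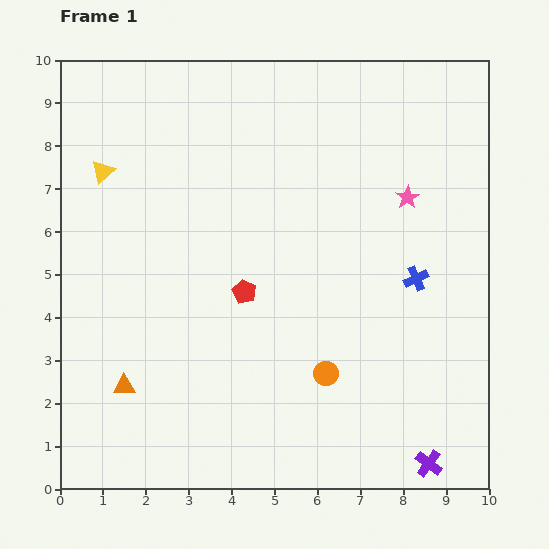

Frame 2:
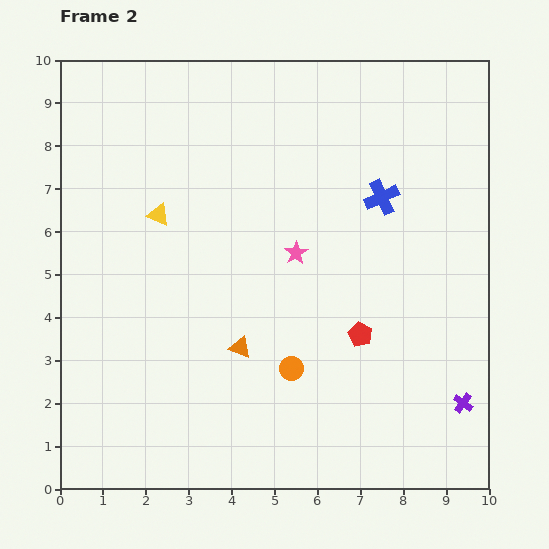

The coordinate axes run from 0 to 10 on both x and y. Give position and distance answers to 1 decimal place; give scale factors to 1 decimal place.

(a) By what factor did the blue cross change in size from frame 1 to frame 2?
1.4×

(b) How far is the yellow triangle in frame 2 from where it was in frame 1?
1.6

The yellow triangle moved from (1.0, 7.4) to (2.3, 6.4), a distance of √(1.3² + 1.0²) ≈ 1.6.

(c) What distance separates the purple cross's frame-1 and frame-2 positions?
1.6

The purple cross moved from (8.6, 0.6) to (9.4, 2.0), a distance of √(0.8² + 1.4²) ≈ 1.6.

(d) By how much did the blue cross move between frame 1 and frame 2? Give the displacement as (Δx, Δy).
(-0.8, 1.9)

The blue cross was at (8.3, 4.9) in frame 1 and (7.5, 6.8) in frame 2.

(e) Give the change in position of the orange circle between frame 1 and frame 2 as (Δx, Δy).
(-0.8, 0.1)

The orange circle was at (6.2, 2.7) in frame 1 and (5.4, 2.8) in frame 2.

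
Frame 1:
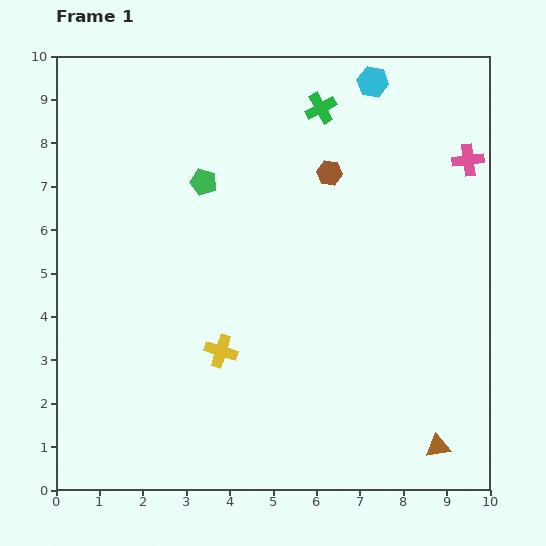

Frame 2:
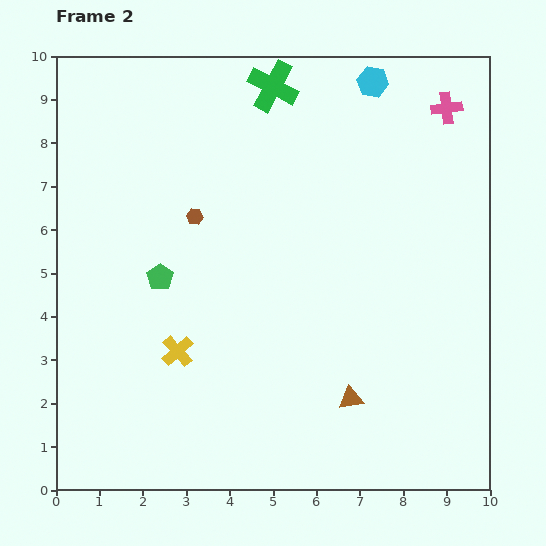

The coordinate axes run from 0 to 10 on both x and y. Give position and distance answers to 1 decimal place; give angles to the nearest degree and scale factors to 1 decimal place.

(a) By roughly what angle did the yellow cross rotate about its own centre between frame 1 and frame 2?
30° clockwise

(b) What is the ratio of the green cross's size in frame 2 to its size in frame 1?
1.6×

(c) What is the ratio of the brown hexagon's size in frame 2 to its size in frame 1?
0.6×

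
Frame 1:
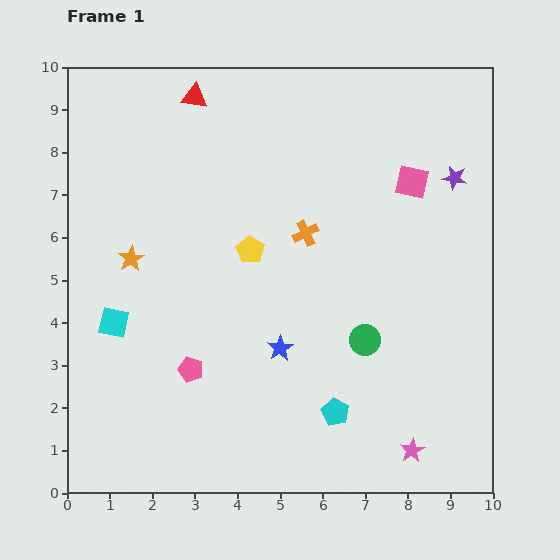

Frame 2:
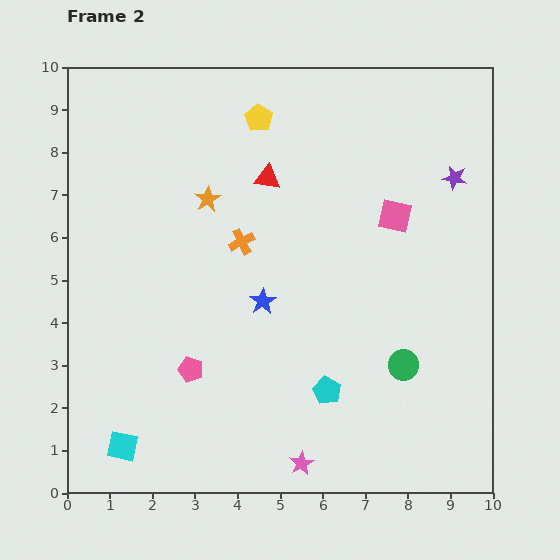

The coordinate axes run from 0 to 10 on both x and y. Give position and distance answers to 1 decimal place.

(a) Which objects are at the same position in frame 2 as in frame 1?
the pink pentagon, the purple star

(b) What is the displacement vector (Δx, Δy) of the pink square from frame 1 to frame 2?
(-0.4, -0.8)

The pink square was at (8.1, 7.3) in frame 1 and (7.7, 6.5) in frame 2.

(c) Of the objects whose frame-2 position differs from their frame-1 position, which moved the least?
the cyan pentagon

(moved 0.5)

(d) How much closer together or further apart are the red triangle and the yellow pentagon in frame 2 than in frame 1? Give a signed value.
-2.4

Distance in frame 1: 3.8. Distance in frame 2: 1.4.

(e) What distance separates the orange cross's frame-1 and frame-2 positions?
1.5

The orange cross moved from (5.6, 6.1) to (4.1, 5.9), a distance of √(1.5² + 0.2²) ≈ 1.5.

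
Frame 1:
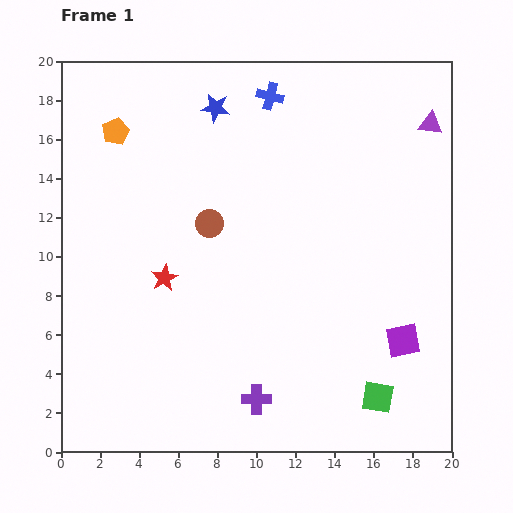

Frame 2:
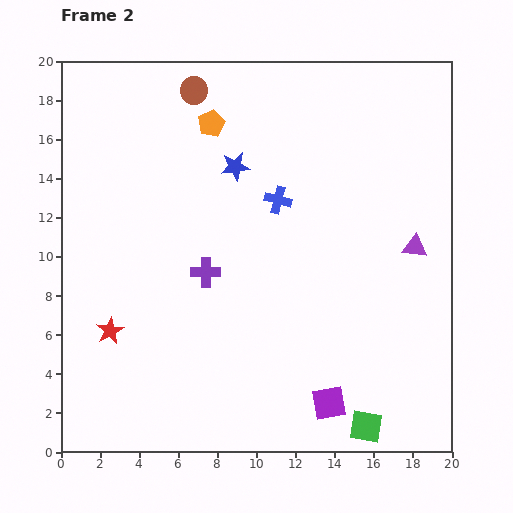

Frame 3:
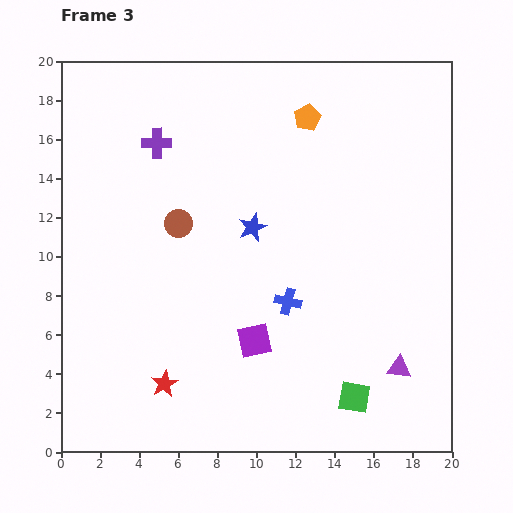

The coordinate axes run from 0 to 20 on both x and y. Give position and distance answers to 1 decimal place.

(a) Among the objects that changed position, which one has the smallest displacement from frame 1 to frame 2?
the green square

(moved 1.6)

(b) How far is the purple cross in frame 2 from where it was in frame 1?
7.0

The purple cross moved from (10.0, 2.7) to (7.4, 9.2), a distance of √(2.6² + 6.5²) ≈ 7.0.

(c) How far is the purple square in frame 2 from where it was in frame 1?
5.0

The purple square moved from (17.5, 5.7) to (13.7, 2.5), a distance of √(3.8² + 3.2²) ≈ 5.0.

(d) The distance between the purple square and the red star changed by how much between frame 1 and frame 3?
-7.5

Distance in frame 1: 12.6. Distance in frame 3: 5.1.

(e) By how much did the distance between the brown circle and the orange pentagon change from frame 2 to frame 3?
+6.6

Distance in frame 2: 1.9. Distance in frame 3: 8.5.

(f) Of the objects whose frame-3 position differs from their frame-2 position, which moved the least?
the green square

(moved 1.6)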